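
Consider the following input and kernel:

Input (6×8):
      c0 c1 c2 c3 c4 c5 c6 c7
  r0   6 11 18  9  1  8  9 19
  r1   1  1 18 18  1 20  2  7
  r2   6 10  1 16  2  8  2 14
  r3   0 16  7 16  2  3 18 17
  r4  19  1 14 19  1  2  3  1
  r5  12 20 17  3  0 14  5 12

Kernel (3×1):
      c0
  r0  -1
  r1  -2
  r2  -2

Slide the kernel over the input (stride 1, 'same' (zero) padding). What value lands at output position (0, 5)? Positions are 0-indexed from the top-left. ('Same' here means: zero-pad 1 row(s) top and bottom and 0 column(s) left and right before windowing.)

The receptive field on the zero-padded input at this output position is [0 / 8 / 20]. Elementwise product with the kernel and sum: 0·-1 + 8·-2 + 20·-2.

-56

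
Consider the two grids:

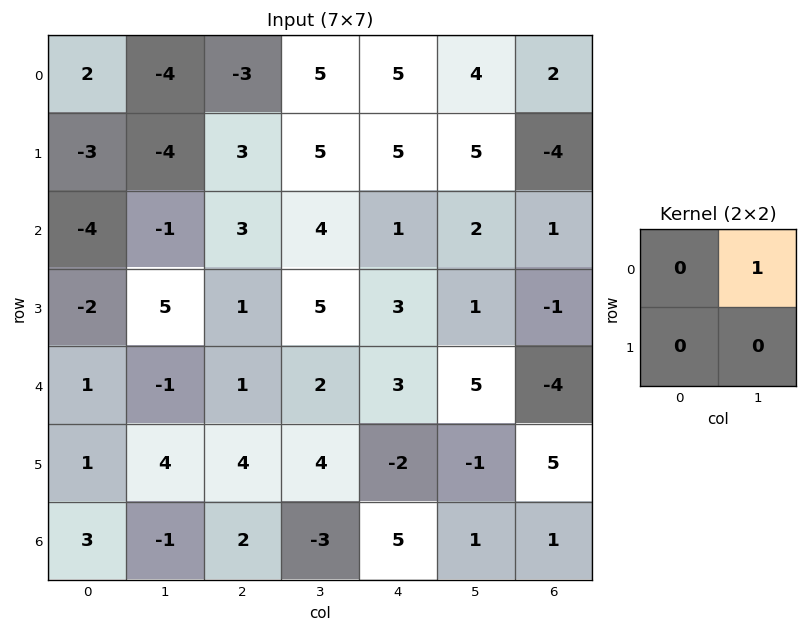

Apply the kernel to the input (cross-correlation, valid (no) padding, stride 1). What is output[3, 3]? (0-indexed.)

The receptive field on the input at this output position is [5 3 / 2 3]. Elementwise product with the kernel and sum: 3·1.

3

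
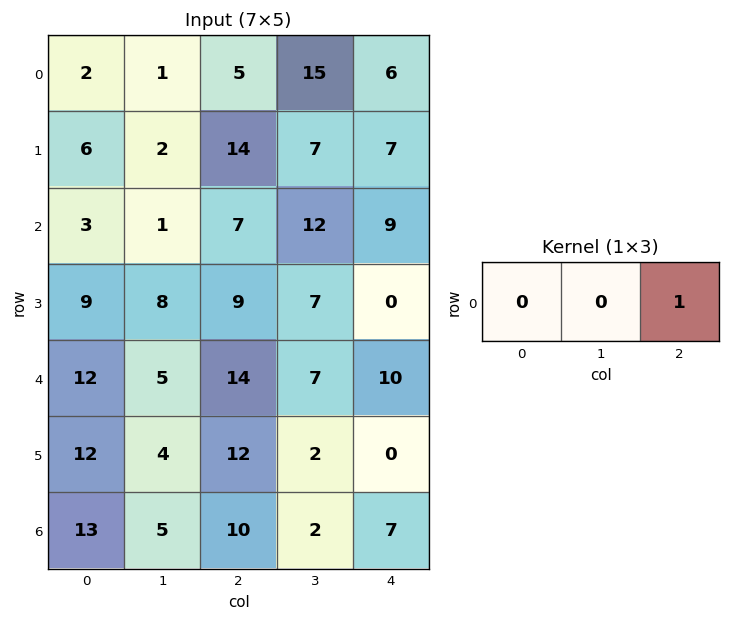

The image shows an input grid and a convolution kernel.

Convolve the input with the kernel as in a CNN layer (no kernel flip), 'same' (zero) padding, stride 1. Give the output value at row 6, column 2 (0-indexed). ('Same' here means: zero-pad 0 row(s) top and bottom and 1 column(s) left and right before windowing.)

2

The receptive field on the zero-padded input at this output position is [5 10 2]. Elementwise product with the kernel and sum: 2·1.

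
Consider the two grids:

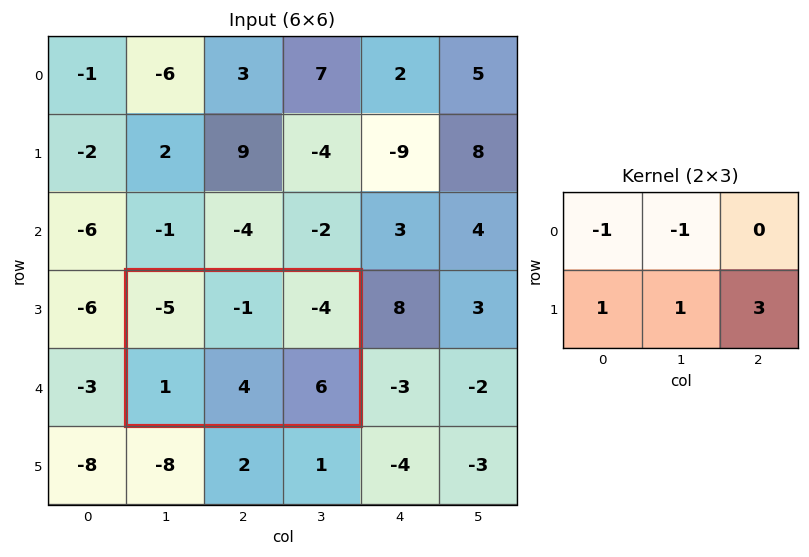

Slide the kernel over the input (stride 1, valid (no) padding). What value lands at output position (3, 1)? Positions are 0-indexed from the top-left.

The receptive field on the input at this output position is [-5 -1 -4 / 1 4 6]. Elementwise product with the kernel and sum: -5·-1 + -1·-1 + 1·1 + 4·1 + 6·3.

29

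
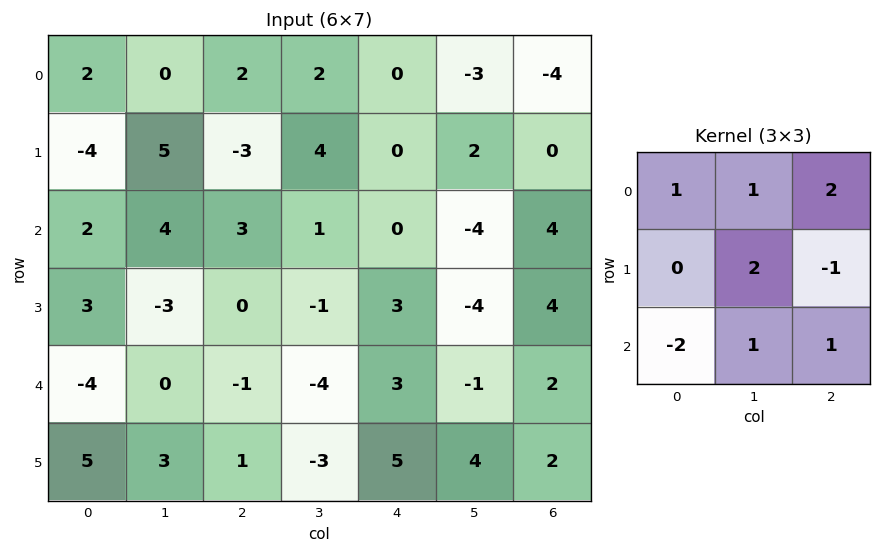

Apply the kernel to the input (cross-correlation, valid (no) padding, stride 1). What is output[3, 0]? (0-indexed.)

-5

The receptive field on the input at this output position is [3 -3 0 / -4 0 -1 / 5 3 1]. Elementwise product with the kernel and sum: 3·1 + -3·1 + 0·2 + 0·2 + -1·-1 + 5·-2 + 3·1 + 1·1.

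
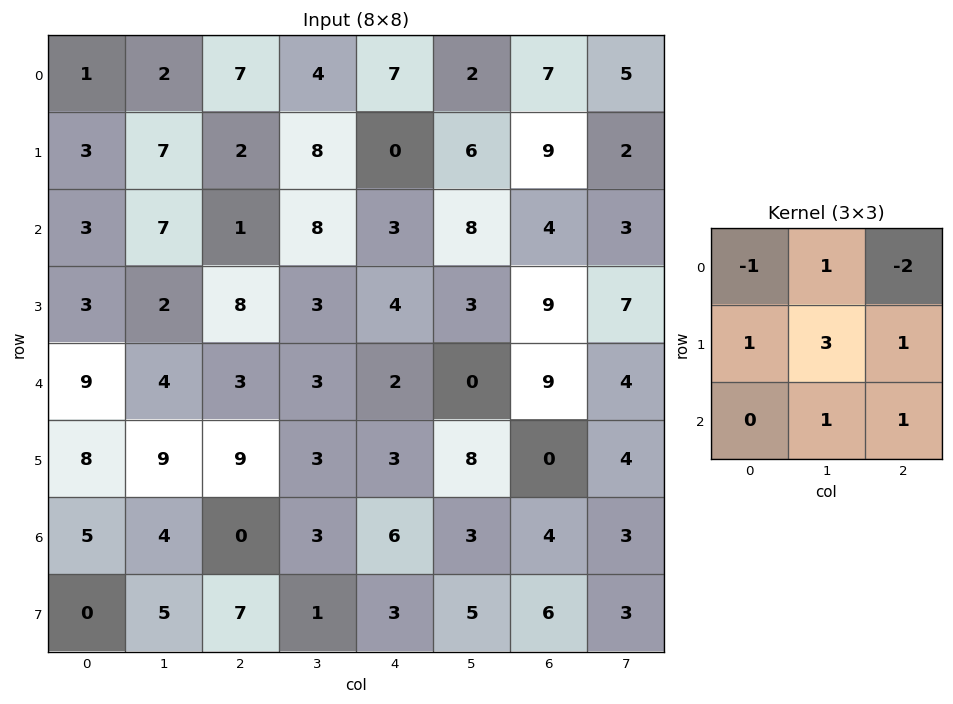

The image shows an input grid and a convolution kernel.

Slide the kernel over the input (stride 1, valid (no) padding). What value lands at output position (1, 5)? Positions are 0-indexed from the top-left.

38

The receptive field on the input at this output position is [6 9 2 / 8 4 3 / 3 9 7]. Elementwise product with the kernel and sum: 6·-1 + 9·1 + 2·-2 + 8·1 + 4·3 + 3·1 + 9·1 + 7·1.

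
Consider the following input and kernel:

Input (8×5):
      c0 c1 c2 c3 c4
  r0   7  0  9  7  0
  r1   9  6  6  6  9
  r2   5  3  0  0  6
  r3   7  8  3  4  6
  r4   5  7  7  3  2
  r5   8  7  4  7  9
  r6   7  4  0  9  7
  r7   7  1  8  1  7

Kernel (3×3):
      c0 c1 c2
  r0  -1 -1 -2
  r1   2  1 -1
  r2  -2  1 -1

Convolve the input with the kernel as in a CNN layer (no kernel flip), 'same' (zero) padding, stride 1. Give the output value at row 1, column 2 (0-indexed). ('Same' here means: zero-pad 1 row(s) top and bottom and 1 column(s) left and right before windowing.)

The receptive field on the zero-padded input at this output position is [0 9 7 / 6 6 6 / 3 0 0]. Elementwise product with the kernel and sum: 0·-1 + 9·-1 + 7·-2 + 6·2 + 6·1 + 6·-1 + 3·-2 + 0·1 + 0·-1.

-17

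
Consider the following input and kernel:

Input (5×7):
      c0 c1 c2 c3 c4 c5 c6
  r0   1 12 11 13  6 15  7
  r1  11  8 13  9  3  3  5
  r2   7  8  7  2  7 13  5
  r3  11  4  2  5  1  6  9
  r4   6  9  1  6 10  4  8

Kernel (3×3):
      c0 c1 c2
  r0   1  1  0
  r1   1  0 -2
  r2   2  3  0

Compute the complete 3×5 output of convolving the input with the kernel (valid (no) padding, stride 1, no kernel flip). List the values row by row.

Output[0,0]: The receptive field on the input at this output position is [1 12 11 / 11 8 13 / 7 8 7]. Elementwise product with the kernel and sum: 1·1 + 12·1 + 11·1 + 13·-2 + 7·2 + 8·3.
Output[0,1]: The receptive field on the input at this output position is [12 11 13 / 8 13 9 / 8 7 2]. Elementwise product with the kernel and sum: 12·1 + 11·1 + 8·1 + 9·-2 + 8·2 + 7·3.

36 50 51 47 67
46 39 34 1 23
61 30 29 44 35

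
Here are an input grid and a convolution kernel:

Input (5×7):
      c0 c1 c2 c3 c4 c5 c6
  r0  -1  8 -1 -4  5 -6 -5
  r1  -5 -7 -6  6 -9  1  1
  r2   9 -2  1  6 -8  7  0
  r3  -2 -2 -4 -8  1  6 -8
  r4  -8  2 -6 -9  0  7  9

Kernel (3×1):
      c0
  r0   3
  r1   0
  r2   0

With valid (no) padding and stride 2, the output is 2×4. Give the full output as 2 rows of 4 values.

Output[0,0]: The receptive field on the input at this output position is [-1 / -5 / 9]. Elementwise product with the kernel and sum: -1·3.

-3 -3 15 -15
27 3 -24 0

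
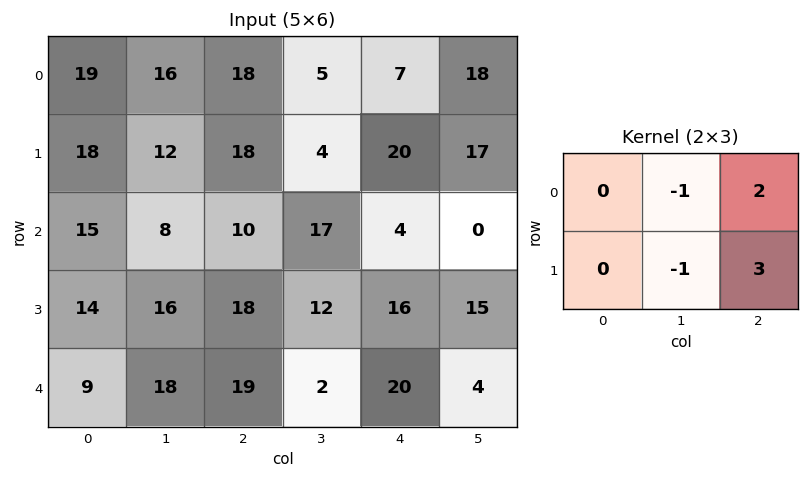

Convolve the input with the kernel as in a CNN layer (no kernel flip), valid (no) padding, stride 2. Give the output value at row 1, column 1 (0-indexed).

27

The receptive field on the input at this output position is [10 17 4 / 18 12 16]. Elementwise product with the kernel and sum: 17·-1 + 4·2 + 12·-1 + 16·3.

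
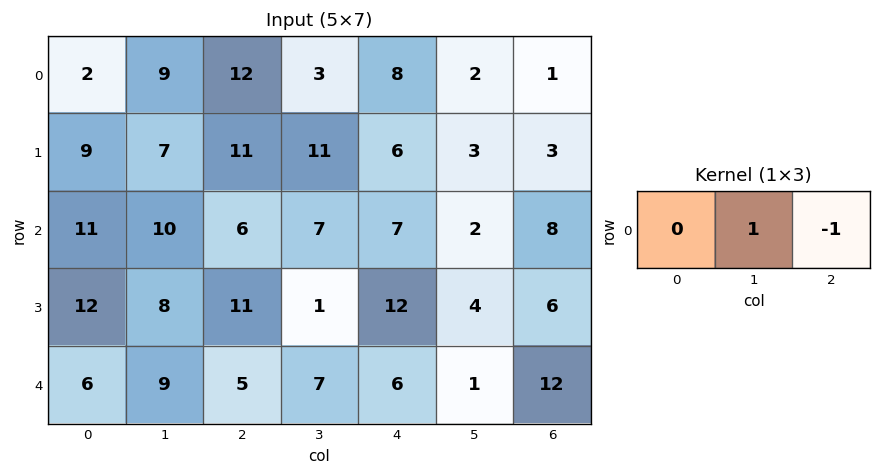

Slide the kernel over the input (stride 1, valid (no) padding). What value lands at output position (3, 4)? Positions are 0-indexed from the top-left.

-2

The receptive field on the input at this output position is [12 4 6]. Elementwise product with the kernel and sum: 4·1 + 6·-1.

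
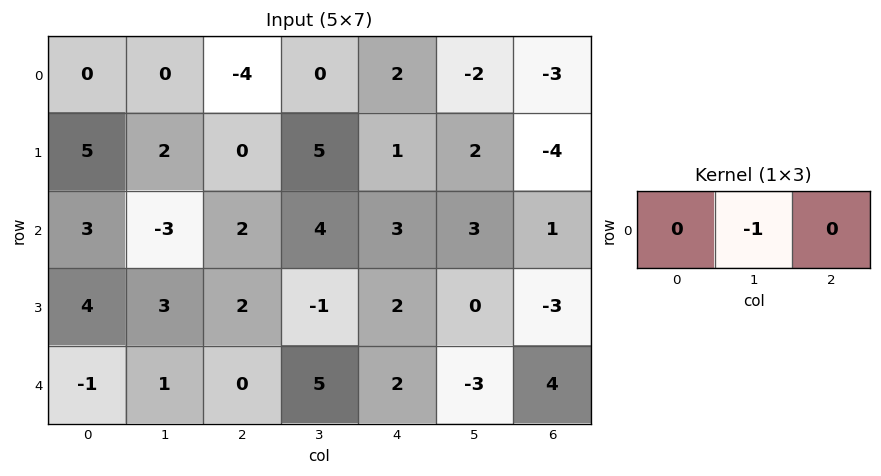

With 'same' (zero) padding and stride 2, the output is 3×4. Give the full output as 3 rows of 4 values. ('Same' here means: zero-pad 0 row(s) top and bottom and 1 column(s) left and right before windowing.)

Output[0,0]: The receptive field on the zero-padded input at this output position is [0 0 0]. Elementwise product with the kernel and sum: 0·-1.
Output[0,1]: The receptive field on the zero-padded input at this output position is [0 -4 0]. Elementwise product with the kernel and sum: -4·-1.

0 4 -2 3
-3 -2 -3 -1
1 0 -2 -4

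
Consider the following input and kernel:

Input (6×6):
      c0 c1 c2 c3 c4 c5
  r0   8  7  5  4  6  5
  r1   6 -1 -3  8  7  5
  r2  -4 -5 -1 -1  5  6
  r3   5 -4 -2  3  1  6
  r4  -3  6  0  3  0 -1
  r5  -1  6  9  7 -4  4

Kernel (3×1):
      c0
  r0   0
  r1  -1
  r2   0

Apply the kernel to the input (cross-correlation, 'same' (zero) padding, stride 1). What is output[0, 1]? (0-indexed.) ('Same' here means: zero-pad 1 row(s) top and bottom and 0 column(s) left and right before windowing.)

-7

The receptive field on the zero-padded input at this output position is [0 / 7 / -1]. Elementwise product with the kernel and sum: 7·-1.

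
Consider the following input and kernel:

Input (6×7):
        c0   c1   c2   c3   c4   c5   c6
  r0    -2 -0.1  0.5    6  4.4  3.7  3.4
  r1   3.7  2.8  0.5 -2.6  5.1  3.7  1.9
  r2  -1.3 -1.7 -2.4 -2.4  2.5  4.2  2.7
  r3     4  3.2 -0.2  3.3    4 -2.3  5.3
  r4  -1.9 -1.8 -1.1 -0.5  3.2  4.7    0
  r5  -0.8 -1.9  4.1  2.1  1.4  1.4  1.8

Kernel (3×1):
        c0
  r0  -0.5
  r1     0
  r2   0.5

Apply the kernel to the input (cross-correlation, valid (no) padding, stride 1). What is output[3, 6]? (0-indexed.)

-1.75

The receptive field on the input at this output position is [5.3 / 0 / 1.8]. Elementwise product with the kernel and sum: 5.3·-0.5 + 1.8·0.5.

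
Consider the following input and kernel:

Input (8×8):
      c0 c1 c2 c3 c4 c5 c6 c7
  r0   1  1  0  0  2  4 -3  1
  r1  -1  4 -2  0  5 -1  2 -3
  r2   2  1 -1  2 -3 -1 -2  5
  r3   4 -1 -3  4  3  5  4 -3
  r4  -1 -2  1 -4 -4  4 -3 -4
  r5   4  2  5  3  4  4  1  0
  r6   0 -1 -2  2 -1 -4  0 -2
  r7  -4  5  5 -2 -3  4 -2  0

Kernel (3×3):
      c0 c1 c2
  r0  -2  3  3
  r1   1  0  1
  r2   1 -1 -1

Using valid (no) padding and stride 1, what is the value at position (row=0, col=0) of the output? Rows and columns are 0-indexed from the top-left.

The receptive field on the input at this output position is [1 1 0 / -1 4 -2 / 2 1 -1]. Elementwise product with the kernel and sum: 1·-2 + 1·3 + 0·3 + -1·1 + -2·1 + 2·1 + 1·-1 + -1·-1.

0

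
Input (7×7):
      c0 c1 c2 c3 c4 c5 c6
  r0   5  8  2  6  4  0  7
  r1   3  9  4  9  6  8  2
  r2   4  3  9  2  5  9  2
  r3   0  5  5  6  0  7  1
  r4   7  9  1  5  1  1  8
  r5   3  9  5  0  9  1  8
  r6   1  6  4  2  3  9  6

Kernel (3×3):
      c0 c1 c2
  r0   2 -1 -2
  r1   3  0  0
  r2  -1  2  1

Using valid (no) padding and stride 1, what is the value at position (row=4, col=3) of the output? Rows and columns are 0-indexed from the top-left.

The receptive field on the input at this output position is [5 1 1 / 0 9 1 / 2 3 9]. Elementwise product with the kernel and sum: 5·2 + 1·-1 + 1·-2 + 0·3 + 2·-1 + 3·2 + 9·1.

20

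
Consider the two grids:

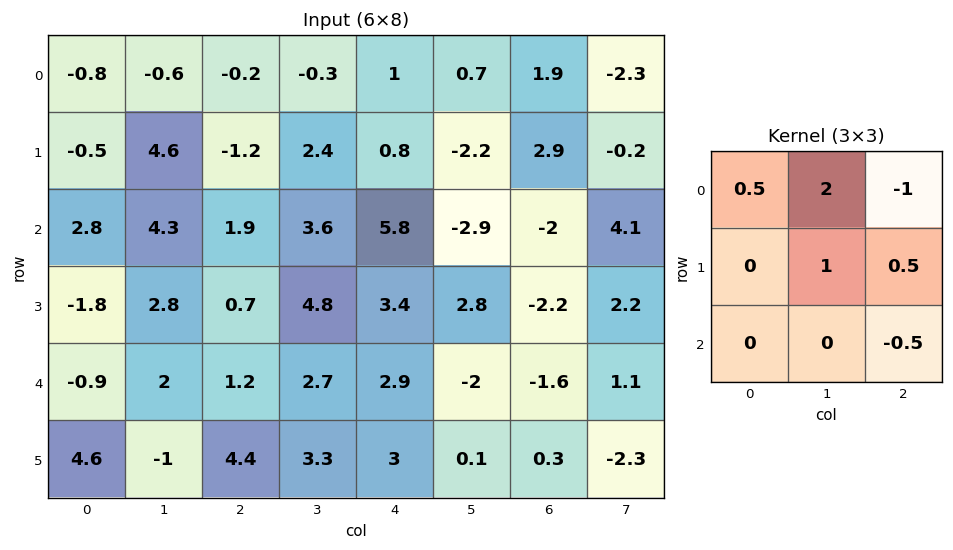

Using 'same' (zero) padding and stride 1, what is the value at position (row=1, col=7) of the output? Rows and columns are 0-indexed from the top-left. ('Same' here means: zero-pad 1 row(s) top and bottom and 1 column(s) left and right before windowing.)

The receptive field on the zero-padded input at this output position is [1.9 -2.3 0 / 2.9 -0.2 0 / -2 4.1 0]. Elementwise product with the kernel and sum: 1.9·0.5 + -2.3·2 + 0·-1 + -0.2·1 + 0·0.5 + 0·-0.5.

-3.85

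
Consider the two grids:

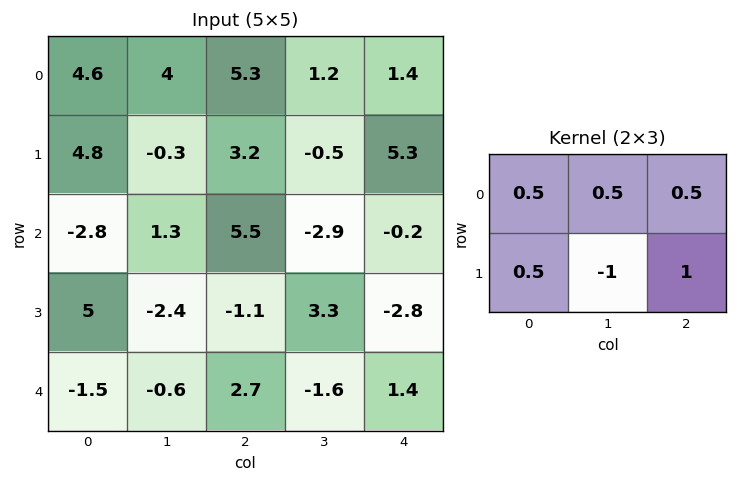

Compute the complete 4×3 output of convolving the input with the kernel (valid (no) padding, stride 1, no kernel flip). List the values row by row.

Output[0,0]: The receptive field on the input at this output position is [4.6 4 5.3 / 4.8 -0.3 3.2]. Elementwise product with the kernel and sum: 4.6·0.5 + 4·0.5 + 5.3·0.5 + 4.8·0.5 + -0.3·-1 + 3.2·1.
Output[0,1]: The receptive field on the input at this output position is [4 5.3 1.2 / -0.3 3.2 -0.5]. Elementwise product with the kernel and sum: 4·0.5 + 5.3·0.5 + 1.2·0.5 + -0.3·0.5 + 3.2·-1 + -0.5·1.

12.85 1.4 11.35
6.65 -6.55 9.45
5.8 5.15 -5.45
3.3 -4.7 4.05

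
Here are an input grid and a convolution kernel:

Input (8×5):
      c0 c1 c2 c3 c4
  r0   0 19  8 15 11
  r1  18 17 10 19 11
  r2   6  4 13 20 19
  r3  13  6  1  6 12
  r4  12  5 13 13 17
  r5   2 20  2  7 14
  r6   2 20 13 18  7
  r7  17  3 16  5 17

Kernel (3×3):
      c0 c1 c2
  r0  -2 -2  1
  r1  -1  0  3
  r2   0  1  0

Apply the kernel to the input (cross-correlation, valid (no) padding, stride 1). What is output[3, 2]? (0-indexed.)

The receptive field on the input at this output position is [1 6 12 / 13 13 17 / 2 7 14]. Elementwise product with the kernel and sum: 1·-2 + 6·-2 + 12·1 + 13·-1 + 17·3 + 7·1.

43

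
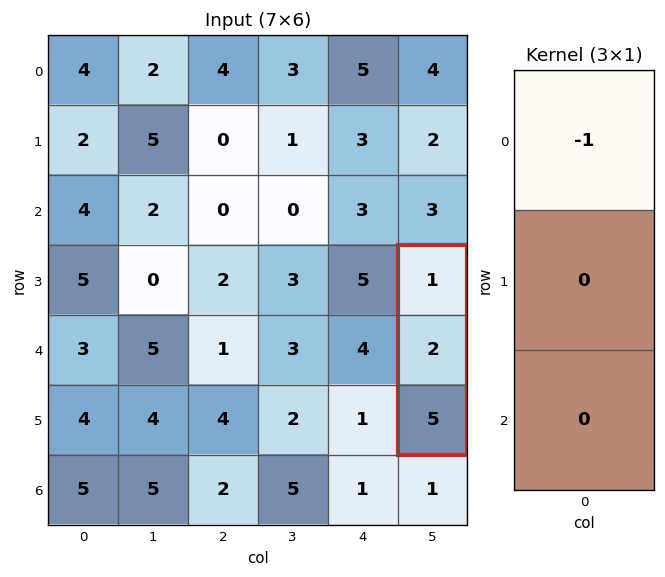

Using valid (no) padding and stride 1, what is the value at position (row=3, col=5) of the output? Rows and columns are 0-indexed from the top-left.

-1

The receptive field on the input at this output position is [1 / 2 / 5]. Elementwise product with the kernel and sum: 1·-1.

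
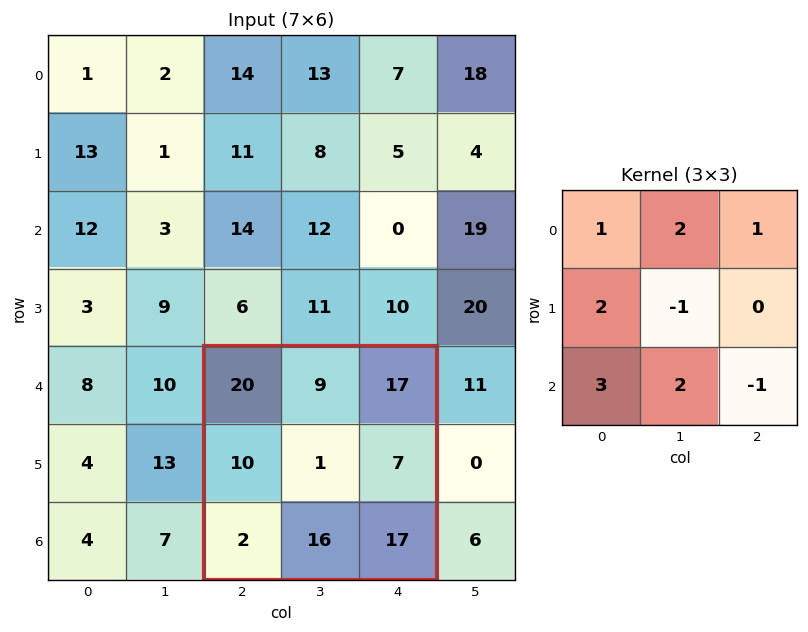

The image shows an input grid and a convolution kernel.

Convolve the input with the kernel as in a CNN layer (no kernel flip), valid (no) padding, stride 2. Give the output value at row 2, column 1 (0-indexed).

95

The receptive field on the input at this output position is [20 9 17 / 10 1 7 / 2 16 17]. Elementwise product with the kernel and sum: 20·1 + 9·2 + 17·1 + 10·2 + 1·-1 + 2·3 + 16·2 + 17·-1.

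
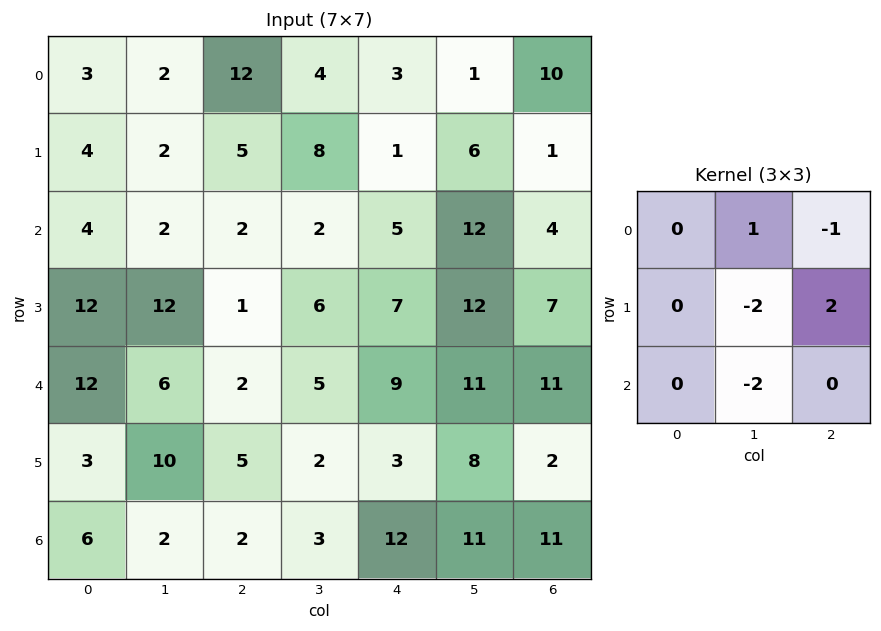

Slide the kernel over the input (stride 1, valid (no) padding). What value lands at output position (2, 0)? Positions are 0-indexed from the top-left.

The receptive field on the input at this output position is [4 2 2 / 12 12 1 / 12 6 2]. Elementwise product with the kernel and sum: 2·1 + 2·-1 + 12·-2 + 1·2 + 6·-2.

-34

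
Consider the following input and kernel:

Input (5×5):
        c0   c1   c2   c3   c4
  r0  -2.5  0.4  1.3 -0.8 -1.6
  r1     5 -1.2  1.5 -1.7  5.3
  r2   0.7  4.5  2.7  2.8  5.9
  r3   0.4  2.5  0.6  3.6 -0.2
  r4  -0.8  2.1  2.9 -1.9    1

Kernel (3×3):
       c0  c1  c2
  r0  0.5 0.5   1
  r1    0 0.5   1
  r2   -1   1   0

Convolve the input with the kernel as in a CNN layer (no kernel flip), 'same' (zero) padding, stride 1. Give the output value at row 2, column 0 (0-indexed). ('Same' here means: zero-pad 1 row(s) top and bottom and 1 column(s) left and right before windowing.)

The receptive field on the zero-padded input at this output position is [0 5 -1.2 / 0 0.7 4.5 / 0 0.4 2.5]. Elementwise product with the kernel and sum: 0·0.5 + 5·0.5 + -1.2·1 + 0.7·0.5 + 4.5·1 + 0·-1 + 0.4·1.

6.55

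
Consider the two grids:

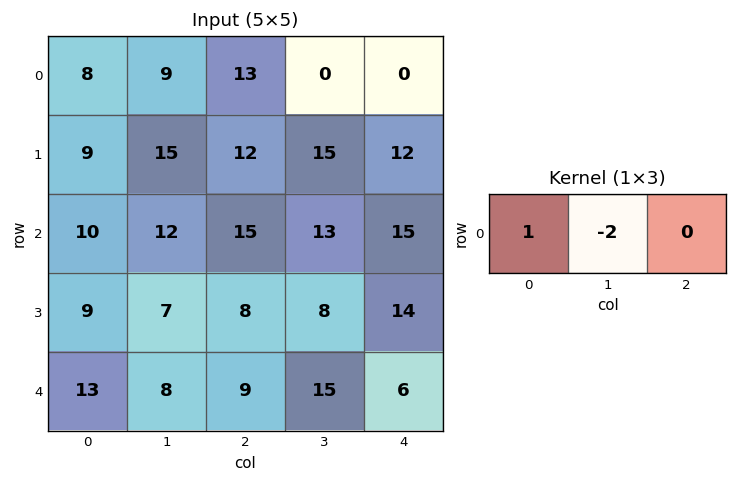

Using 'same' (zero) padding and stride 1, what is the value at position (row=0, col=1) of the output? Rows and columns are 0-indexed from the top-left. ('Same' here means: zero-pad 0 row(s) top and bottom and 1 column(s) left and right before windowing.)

The receptive field on the zero-padded input at this output position is [8 9 13]. Elementwise product with the kernel and sum: 8·1 + 9·-2.

-10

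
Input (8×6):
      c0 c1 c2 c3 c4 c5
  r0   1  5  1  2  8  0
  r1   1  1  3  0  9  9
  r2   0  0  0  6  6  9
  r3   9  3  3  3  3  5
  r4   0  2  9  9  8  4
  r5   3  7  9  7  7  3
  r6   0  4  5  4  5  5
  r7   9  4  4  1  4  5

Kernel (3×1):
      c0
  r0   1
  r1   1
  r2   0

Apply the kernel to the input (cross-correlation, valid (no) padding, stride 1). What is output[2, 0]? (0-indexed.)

The receptive field on the input at this output position is [0 / 9 / 0]. Elementwise product with the kernel and sum: 0·1 + 9·1.

9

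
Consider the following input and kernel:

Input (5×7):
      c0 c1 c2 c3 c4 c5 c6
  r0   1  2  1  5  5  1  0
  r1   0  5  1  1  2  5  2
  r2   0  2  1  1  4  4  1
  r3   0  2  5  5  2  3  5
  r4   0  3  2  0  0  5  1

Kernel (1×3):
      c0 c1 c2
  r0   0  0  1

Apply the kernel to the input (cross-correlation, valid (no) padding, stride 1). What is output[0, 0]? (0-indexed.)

1

The receptive field on the input at this output position is [1 2 1]. Elementwise product with the kernel and sum: 1·1.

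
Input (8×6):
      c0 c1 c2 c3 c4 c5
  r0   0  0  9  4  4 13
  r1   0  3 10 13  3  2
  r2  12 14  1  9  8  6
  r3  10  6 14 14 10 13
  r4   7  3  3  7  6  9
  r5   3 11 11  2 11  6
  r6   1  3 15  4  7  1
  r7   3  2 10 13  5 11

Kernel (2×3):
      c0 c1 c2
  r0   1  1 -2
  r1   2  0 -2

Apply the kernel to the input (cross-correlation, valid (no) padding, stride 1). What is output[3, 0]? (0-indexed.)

-4

The receptive field on the input at this output position is [10 6 14 / 7 3 3]. Elementwise product with the kernel and sum: 10·1 + 6·1 + 14·-2 + 7·2 + 3·-2.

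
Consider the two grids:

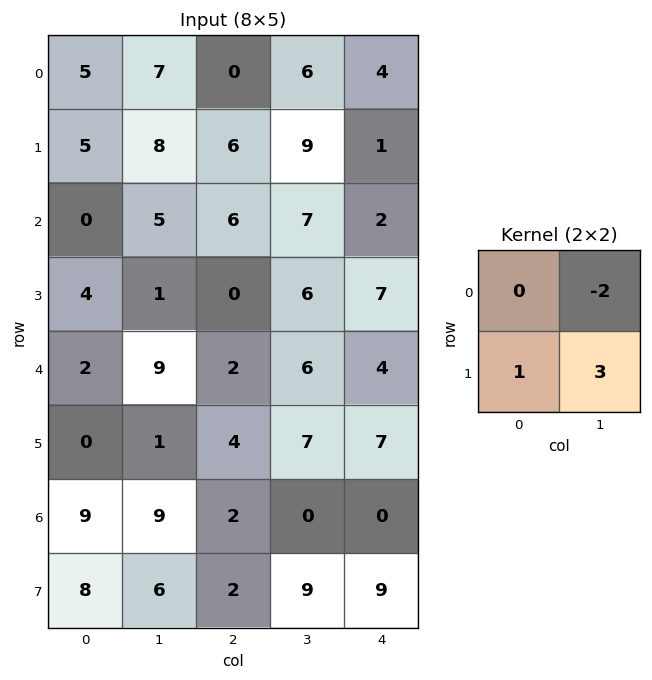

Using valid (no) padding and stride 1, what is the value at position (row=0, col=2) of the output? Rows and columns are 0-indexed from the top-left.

21

The receptive field on the input at this output position is [0 6 / 6 9]. Elementwise product with the kernel and sum: 6·-2 + 6·1 + 9·3.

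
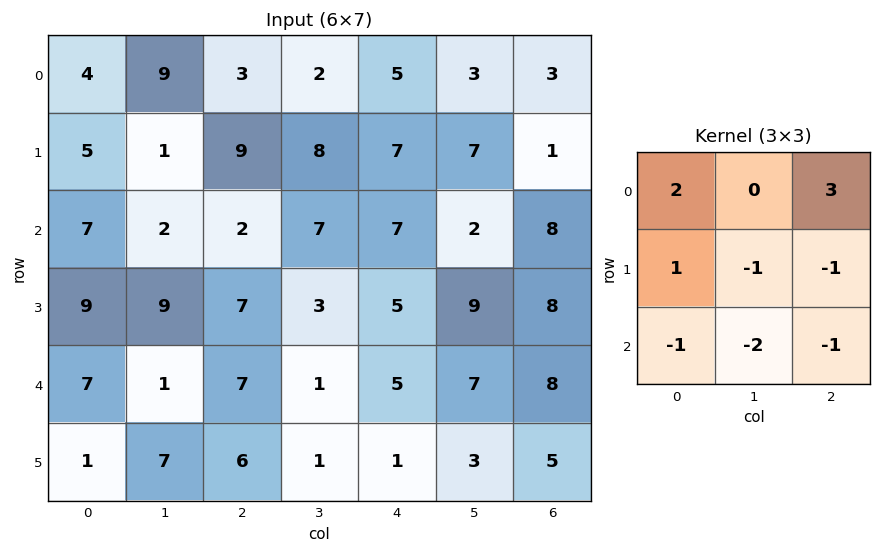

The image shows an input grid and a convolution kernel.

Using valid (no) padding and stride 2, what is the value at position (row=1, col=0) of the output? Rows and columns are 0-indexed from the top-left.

-3

The receptive field on the input at this output position is [7 2 2 / 9 9 7 / 7 1 7]. Elementwise product with the kernel and sum: 7·2 + 2·3 + 9·1 + 9·-1 + 7·-1 + 7·-1 + 1·-2 + 7·-1.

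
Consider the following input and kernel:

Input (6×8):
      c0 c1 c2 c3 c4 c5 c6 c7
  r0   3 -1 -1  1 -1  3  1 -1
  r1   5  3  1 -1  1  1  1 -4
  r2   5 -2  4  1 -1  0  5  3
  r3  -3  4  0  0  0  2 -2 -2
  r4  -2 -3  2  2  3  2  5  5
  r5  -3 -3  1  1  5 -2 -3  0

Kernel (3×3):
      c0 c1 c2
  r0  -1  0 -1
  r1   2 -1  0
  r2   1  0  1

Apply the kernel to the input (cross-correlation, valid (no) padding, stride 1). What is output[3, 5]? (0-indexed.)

-3

The receptive field on the input at this output position is [2 -2 -2 / 2 5 5 / -2 -3 0]. Elementwise product with the kernel and sum: 2·-1 + -2·-1 + 2·2 + 5·-1 + -2·1 + 0·1.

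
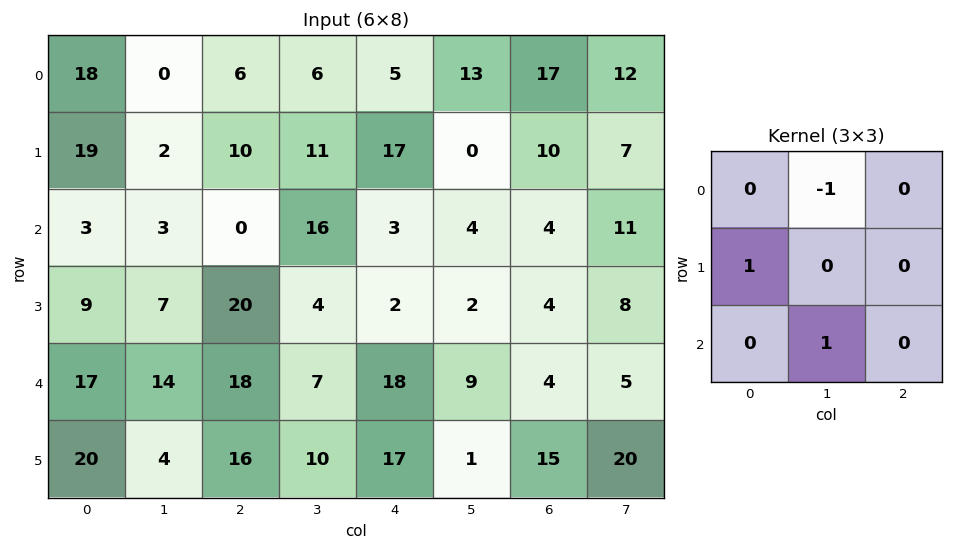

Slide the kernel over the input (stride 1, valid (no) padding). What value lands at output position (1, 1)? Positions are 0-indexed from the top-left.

13

The receptive field on the input at this output position is [2 10 11 / 3 0 16 / 7 20 4]. Elementwise product with the kernel and sum: 10·-1 + 3·1 + 20·1.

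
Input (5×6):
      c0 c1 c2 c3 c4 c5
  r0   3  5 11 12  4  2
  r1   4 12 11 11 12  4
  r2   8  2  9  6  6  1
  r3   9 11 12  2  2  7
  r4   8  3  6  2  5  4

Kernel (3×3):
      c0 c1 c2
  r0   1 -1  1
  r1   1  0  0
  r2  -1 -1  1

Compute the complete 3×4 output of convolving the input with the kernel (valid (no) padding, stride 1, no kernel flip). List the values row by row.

Output[0,0]: The receptive field on the input at this output position is [3 5 11 / 4 12 11 / 8 2 9]. Elementwise product with the kernel and sum: 3·1 + 5·-1 + 11·1 + 4·1 + 8·-1 + 2·-1 + 9·1.

12 13 5 10
3 -7 9 12
19 3 18 0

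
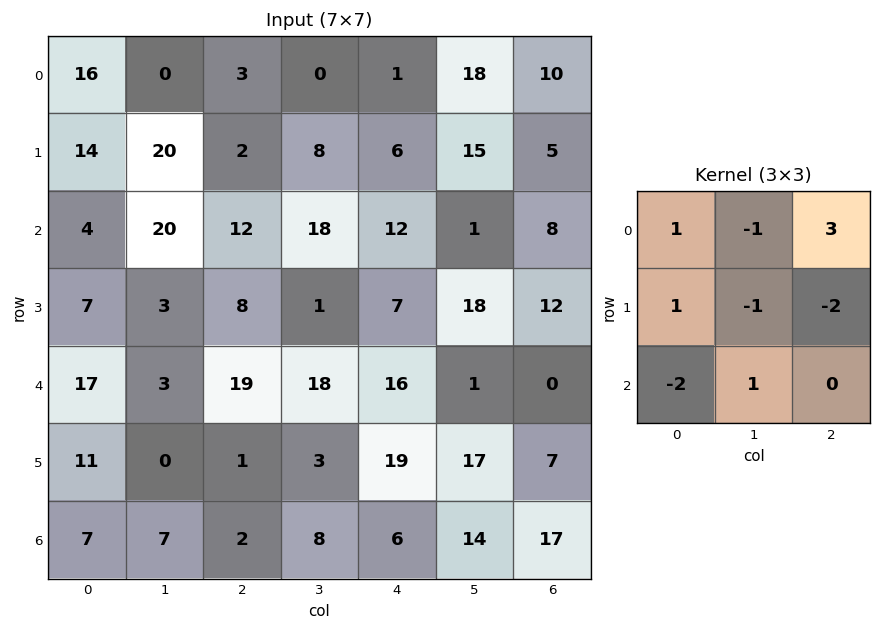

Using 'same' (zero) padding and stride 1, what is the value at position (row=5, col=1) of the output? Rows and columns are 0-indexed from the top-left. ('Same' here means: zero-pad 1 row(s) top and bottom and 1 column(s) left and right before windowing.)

73

The receptive field on the zero-padded input at this output position is [17 3 19 / 11 0 1 / 7 7 2]. Elementwise product with the kernel and sum: 17·1 + 3·-1 + 19·3 + 11·1 + 0·-1 + 1·-2 + 7·-2 + 7·1.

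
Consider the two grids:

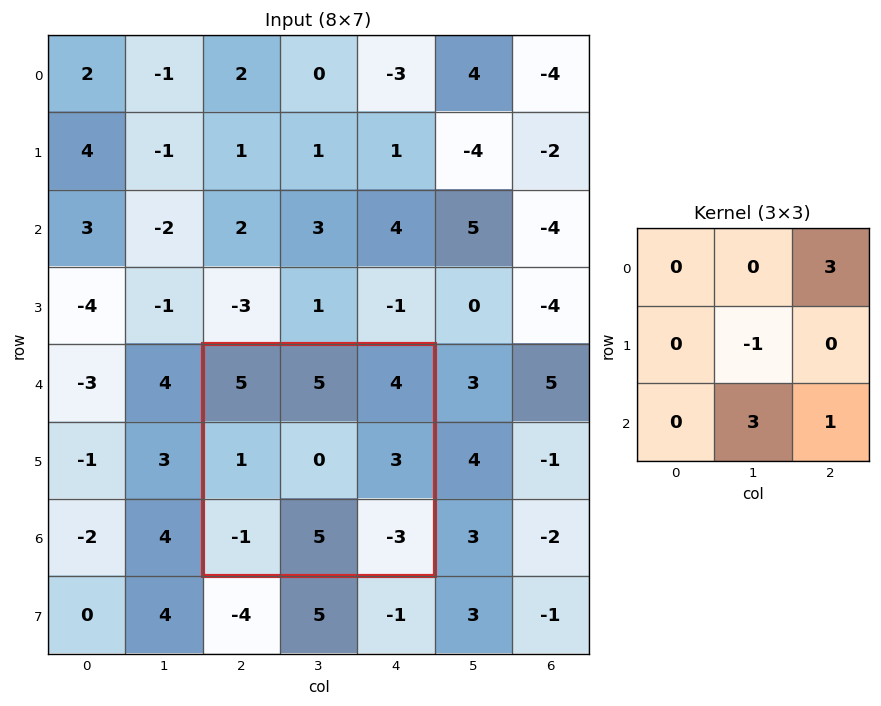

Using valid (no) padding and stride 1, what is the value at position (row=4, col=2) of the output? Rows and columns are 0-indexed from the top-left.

24

The receptive field on the input at this output position is [5 5 4 / 1 0 3 / -1 5 -3]. Elementwise product with the kernel and sum: 4·3 + 0·-1 + 5·3 + -3·1.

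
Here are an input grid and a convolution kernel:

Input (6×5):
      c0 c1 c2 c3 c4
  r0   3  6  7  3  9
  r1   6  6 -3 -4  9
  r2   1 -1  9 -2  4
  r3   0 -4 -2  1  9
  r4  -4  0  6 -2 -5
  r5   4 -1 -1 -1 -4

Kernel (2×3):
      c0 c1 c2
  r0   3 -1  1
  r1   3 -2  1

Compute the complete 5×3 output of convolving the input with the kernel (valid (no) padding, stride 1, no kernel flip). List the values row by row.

13 34 35
23 -6 39
19 -21 34
-4 -23 19
7 -10 10

Output[0,0]: The receptive field on the input at this output position is [3 6 7 / 6 6 -3]. Elementwise product with the kernel and sum: 3·3 + 6·-1 + 7·1 + 6·3 + 6·-2 + -3·1.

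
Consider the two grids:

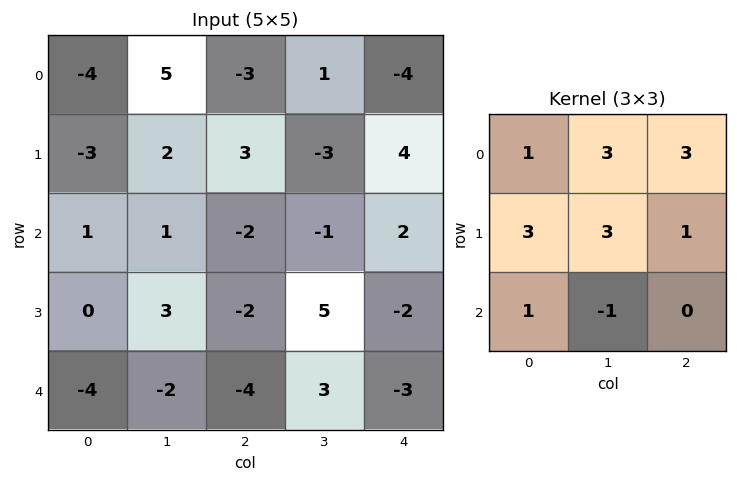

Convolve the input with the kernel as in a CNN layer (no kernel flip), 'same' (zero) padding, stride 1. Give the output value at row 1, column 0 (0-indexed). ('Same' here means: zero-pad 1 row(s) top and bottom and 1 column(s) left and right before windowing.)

The receptive field on the zero-padded input at this output position is [0 -4 5 / 0 -3 2 / 0 1 1]. Elementwise product with the kernel and sum: 0·1 + -4·3 + 5·3 + 0·3 + -3·3 + 2·1 + 0·1 + 1·-1.

-5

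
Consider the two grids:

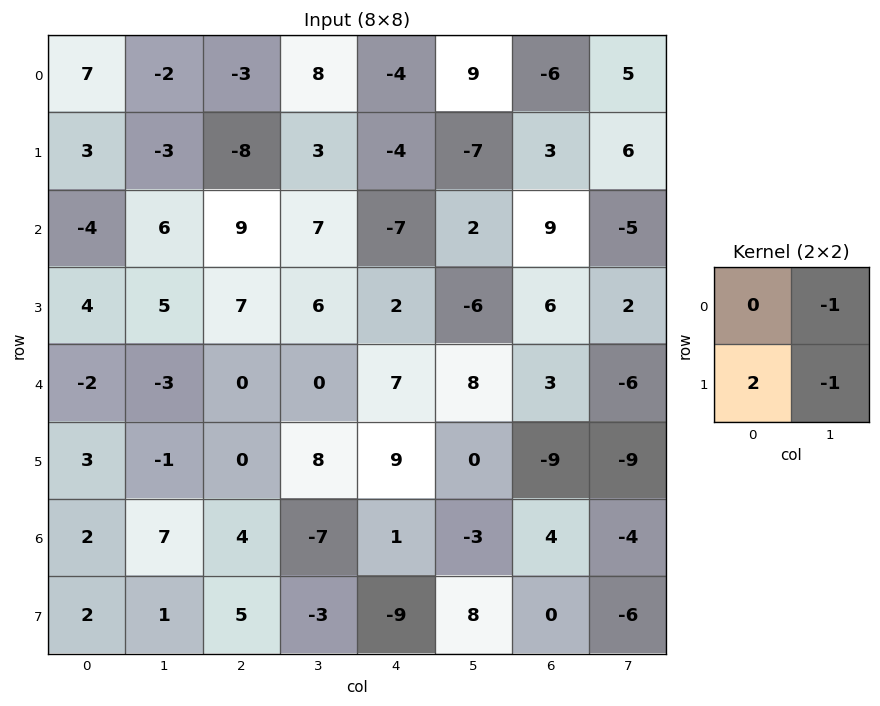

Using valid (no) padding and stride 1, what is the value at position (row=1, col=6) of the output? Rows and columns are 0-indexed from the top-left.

The receptive field on the input at this output position is [3 6 / 9 -5]. Elementwise product with the kernel and sum: 6·-1 + 9·2 + -5·-1.

17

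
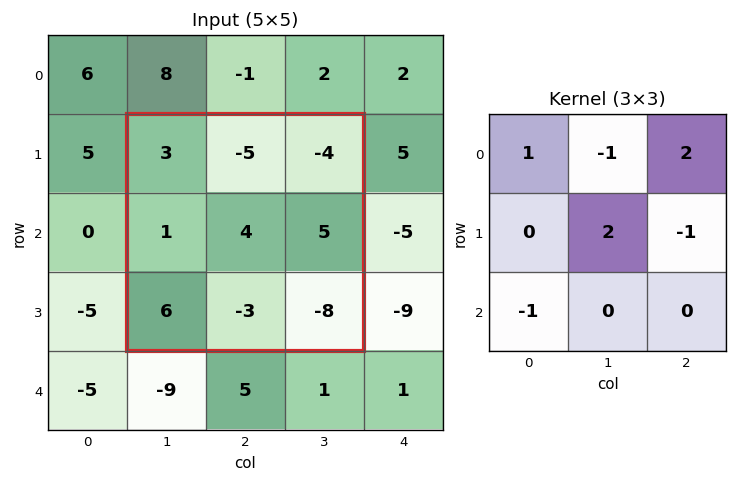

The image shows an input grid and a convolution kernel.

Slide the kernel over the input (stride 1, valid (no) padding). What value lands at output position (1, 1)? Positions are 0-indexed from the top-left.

The receptive field on the input at this output position is [3 -5 -4 / 1 4 5 / 6 -3 -8]. Elementwise product with the kernel and sum: 3·1 + -5·-1 + -4·2 + 4·2 + 5·-1 + 6·-1.

-3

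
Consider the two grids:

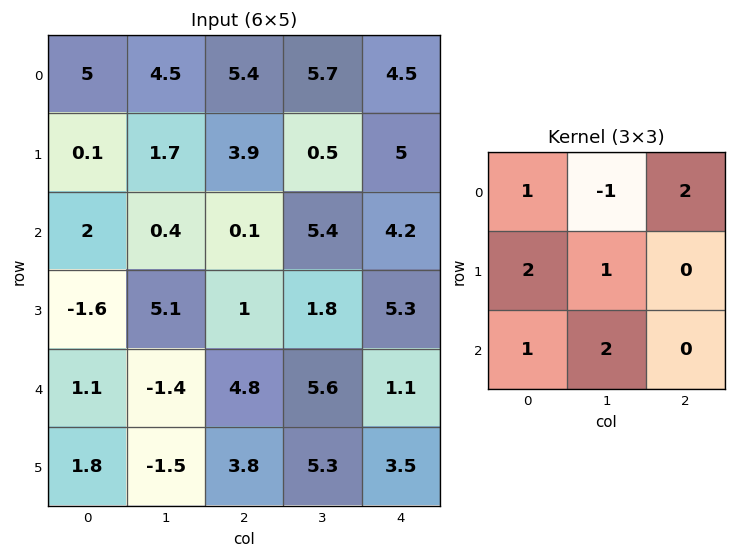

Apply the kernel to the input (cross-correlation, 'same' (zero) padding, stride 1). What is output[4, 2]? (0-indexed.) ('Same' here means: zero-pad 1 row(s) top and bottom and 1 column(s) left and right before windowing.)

15.8

The receptive field on the zero-padded input at this output position is [5.1 1 1.8 / -1.4 4.8 5.6 / -1.5 3.8 5.3]. Elementwise product with the kernel and sum: 5.1·1 + 1·-1 + 1.8·2 + -1.4·2 + 4.8·1 + -1.5·1 + 3.8·2.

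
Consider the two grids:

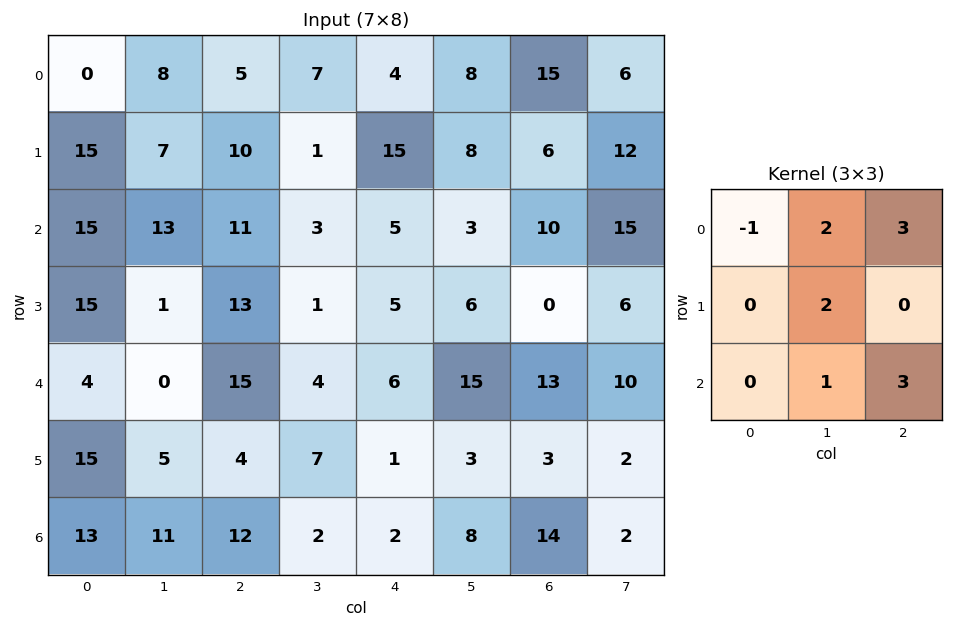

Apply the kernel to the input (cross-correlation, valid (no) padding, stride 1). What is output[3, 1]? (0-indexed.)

83

The receptive field on the input at this output position is [1 13 1 / 0 15 4 / 5 4 7]. Elementwise product with the kernel and sum: 1·-1 + 13·2 + 1·3 + 15·2 + 4·1 + 7·3.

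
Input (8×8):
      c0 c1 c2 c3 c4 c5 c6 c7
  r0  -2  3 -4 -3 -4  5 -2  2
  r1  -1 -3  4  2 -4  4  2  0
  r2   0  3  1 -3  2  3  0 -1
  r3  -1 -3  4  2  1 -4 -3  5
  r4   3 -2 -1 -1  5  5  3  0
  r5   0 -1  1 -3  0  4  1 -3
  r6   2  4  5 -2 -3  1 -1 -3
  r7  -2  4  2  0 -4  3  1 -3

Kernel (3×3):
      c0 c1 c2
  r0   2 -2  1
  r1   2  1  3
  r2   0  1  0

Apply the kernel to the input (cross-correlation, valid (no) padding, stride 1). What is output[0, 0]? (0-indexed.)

-4

The receptive field on the input at this output position is [-2 3 -4 / -1 -3 4 / 0 3 1]. Elementwise product with the kernel and sum: -2·2 + 3·-2 + -4·1 + -1·2 + -3·1 + 4·3 + 3·1.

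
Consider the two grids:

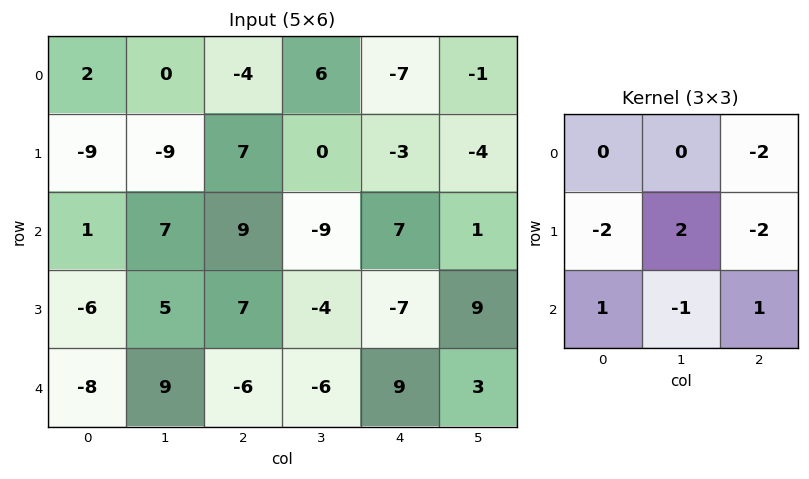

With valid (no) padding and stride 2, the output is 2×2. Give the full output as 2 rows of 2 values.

Output[0,0]: The receptive field on the input at this output position is [2 0 -4 / -9 -9 7 / 1 7 9]. Elementwise product with the kernel and sum: -4·-2 + -9·-2 + -9·2 + 7·-2 + 1·1 + 7·-1 + 9·1.
Output[0,1]: The receptive field on the input at this output position is [-4 6 -7 / 7 0 -3 / 9 -9 7]. Elementwise product with the kernel and sum: -7·-2 + 7·-2 + 0·2 + -3·-2 + 9·1 + -9·-1 + 7·1.

-3 31
-33 -13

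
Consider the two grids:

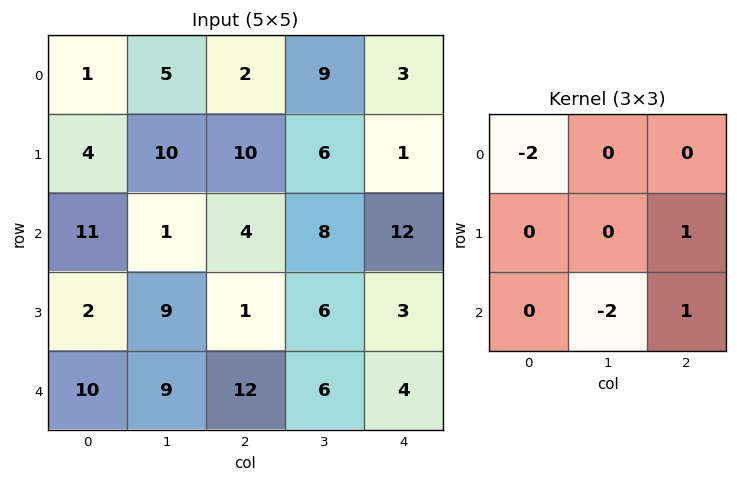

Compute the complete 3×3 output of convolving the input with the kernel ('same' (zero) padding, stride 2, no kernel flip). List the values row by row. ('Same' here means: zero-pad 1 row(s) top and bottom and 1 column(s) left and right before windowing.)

Output[0,0]: The receptive field on the zero-padded input at this output position is [0 0 0 / 0 1 5 / 0 4 10]. Elementwise product with the kernel and sum: 0·-2 + 5·1 + 4·-2 + 10·1.
Output[0,1]: The receptive field on the zero-padded input at this output position is [0 0 0 / 5 2 9 / 10 10 6]. Elementwise product with the kernel and sum: 0·-2 + 9·1 + 10·-2 + 6·1.

7 -5 -2
6 -8 -18
9 -12 -12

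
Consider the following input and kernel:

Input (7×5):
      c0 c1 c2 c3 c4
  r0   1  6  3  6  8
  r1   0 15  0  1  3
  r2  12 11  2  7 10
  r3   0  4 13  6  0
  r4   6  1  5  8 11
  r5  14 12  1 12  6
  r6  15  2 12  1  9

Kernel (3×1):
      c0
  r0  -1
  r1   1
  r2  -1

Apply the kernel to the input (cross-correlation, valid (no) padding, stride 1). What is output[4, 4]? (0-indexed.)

-14

The receptive field on the input at this output position is [11 / 6 / 9]. Elementwise product with the kernel and sum: 11·-1 + 6·1 + 9·-1.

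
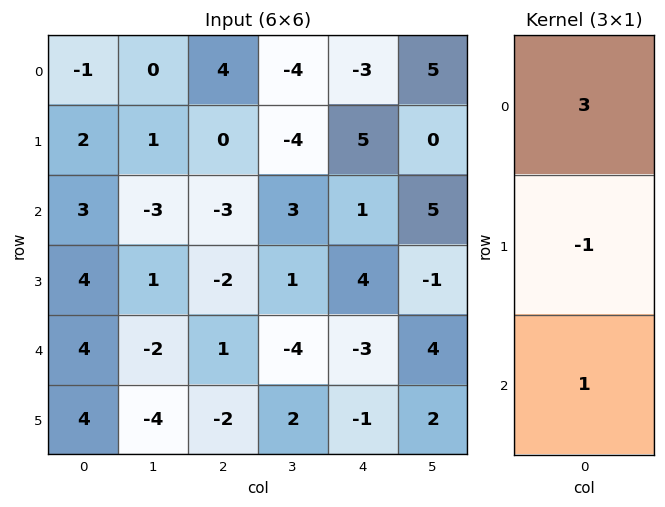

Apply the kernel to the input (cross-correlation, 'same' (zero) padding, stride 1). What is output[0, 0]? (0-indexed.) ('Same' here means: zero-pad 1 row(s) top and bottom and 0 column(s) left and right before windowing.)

3

The receptive field on the zero-padded input at this output position is [0 / -1 / 2]. Elementwise product with the kernel and sum: 0·3 + -1·-1 + 2·1.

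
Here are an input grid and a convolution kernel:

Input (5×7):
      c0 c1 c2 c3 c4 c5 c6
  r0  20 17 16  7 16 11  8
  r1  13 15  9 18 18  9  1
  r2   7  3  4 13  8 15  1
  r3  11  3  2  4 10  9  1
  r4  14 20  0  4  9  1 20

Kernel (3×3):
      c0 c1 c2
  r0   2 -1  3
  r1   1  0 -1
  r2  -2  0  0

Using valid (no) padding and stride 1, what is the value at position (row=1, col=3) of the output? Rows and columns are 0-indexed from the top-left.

The receptive field on the input at this output position is [18 18 9 / 13 8 15 / 4 10 9]. Elementwise product with the kernel and sum: 18·2 + 18·-1 + 9·3 + 13·1 + 15·-1 + 4·-2.

35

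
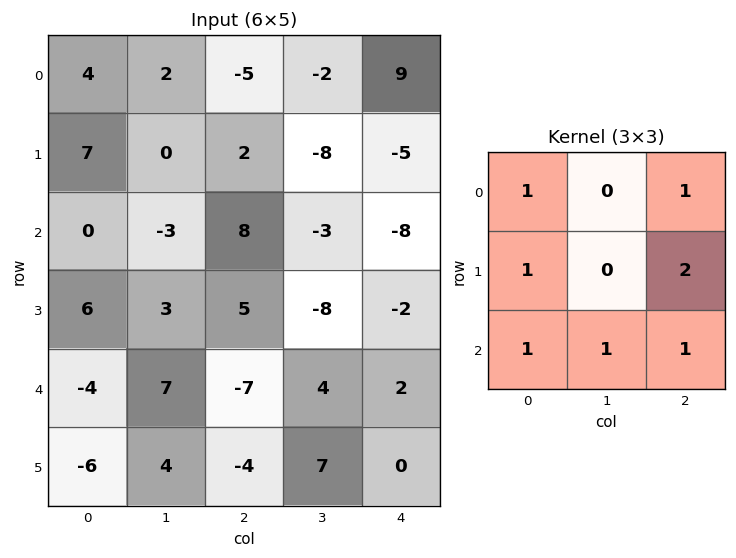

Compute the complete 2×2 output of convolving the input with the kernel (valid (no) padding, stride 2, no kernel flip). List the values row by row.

15 -7
20 0

Output[0,0]: The receptive field on the input at this output position is [4 2 -5 / 7 0 2 / 0 -3 8]. Elementwise product with the kernel and sum: 4·1 + -5·1 + 7·1 + 2·2 + 0·1 + -3·1 + 8·1.
Output[0,1]: The receptive field on the input at this output position is [-5 -2 9 / 2 -8 -5 / 8 -3 -8]. Elementwise product with the kernel and sum: -5·1 + 9·1 + 2·1 + -5·2 + 8·1 + -3·1 + -8·1.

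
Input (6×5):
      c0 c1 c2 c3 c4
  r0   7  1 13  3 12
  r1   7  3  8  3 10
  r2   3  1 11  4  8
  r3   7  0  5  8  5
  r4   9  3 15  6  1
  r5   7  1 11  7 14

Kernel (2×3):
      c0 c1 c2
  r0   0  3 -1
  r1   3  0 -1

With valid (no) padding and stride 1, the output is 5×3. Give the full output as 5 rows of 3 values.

Output[0,0]: The receptive field on the input at this output position is [7 1 13 / 7 3 8]. Elementwise product with the kernel and sum: 1·3 + 13·-1 + 7·3 + 8·-1.
Output[0,1]: The receptive field on the input at this output position is [1 13 3 / 3 8 3]. Elementwise product with the kernel and sum: 13·3 + 3·-1 + 3·3 + 3·-1.

3 42 11
-1 20 24
8 21 14
7 10 63
4 35 36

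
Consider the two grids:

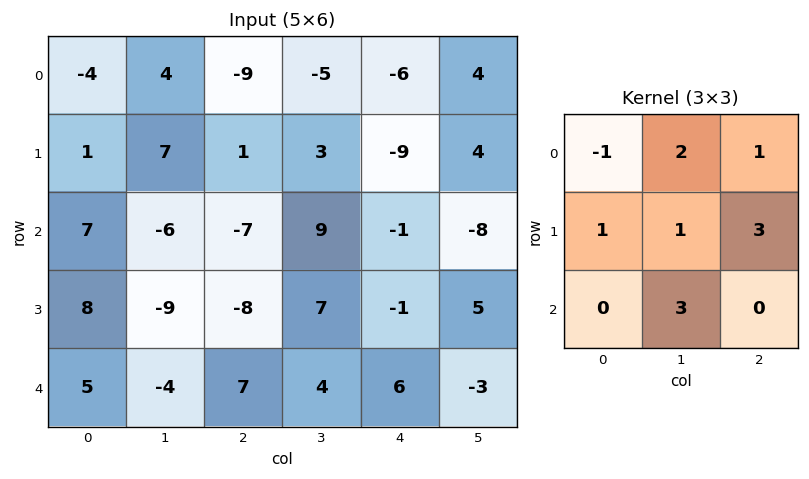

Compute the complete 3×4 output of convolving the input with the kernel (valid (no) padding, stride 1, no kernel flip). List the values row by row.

Output[0,0]: The receptive field on the input at this output position is [-4 4 -9 / 1 7 1 / 7 -6 -7]. Elementwise product with the kernel and sum: -4·-1 + 4·2 + -9·1 + 1·1 + 7·1 + 1·3 + -6·3.
Output[0,1]: The receptive field on the input at this output position is [4 -9 -5 / 7 1 3 / -6 -7 9]. Elementwise product with the kernel and sum: 4·-1 + -9·2 + -5·1 + 7·1 + 1·1 + 3·3 + -7·3.

-4 -31 -3 0
-33 -12 16 -36
-63 26 32 20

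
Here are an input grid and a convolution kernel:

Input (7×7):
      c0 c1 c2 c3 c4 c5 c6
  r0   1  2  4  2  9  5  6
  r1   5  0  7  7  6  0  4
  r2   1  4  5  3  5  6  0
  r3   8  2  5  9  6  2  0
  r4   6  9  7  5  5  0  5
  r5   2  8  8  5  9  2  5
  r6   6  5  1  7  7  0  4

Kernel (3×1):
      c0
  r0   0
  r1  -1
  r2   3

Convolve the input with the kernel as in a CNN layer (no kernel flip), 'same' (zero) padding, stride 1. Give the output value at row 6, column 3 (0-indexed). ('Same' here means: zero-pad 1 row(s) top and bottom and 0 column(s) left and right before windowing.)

The receptive field on the zero-padded input at this output position is [5 / 7 / 0]. Elementwise product with the kernel and sum: 7·-1 + 0·3.

-7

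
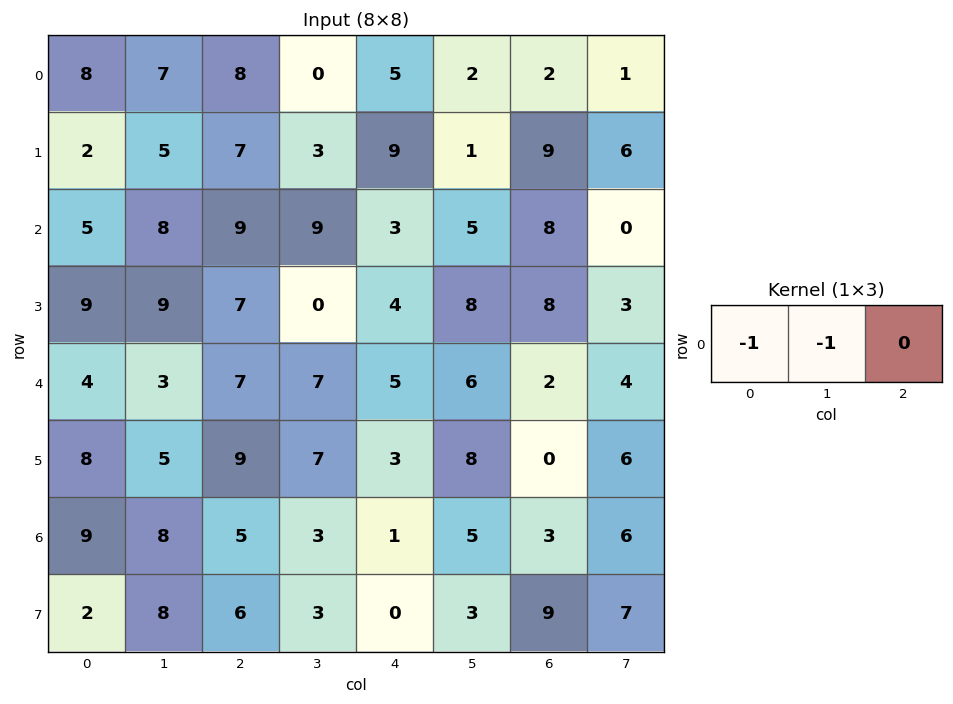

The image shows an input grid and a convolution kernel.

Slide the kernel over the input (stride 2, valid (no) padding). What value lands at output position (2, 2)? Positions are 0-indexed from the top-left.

-11

The receptive field on the input at this output position is [5 6 2]. Elementwise product with the kernel and sum: 5·-1 + 6·-1.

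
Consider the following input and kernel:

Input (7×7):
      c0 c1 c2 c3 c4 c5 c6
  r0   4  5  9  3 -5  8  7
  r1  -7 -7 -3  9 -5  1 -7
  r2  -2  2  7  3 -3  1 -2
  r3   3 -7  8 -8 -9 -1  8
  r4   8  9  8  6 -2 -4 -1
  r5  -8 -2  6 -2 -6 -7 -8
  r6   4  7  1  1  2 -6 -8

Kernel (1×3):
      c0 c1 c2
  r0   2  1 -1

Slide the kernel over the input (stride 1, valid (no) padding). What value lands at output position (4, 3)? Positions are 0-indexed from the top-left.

14

The receptive field on the input at this output position is [6 -2 -4]. Elementwise product with the kernel and sum: 6·2 + -2·1 + -4·-1.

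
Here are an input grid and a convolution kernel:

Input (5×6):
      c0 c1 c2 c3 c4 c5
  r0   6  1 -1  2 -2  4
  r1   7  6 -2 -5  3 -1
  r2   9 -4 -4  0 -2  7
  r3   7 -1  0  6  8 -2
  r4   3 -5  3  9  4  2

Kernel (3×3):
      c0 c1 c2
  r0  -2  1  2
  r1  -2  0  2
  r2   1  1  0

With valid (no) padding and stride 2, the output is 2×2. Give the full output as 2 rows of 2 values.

-26 6
-46 32

Output[0,0]: The receptive field on the input at this output position is [6 1 -1 / 7 6 -2 / 9 -4 -4]. Elementwise product with the kernel and sum: 6·-2 + 1·1 + -1·2 + 7·-2 + -2·2 + 9·1 + -4·1.
Output[0,1]: The receptive field on the input at this output position is [-1 2 -2 / -2 -5 3 / -4 0 -2]. Elementwise product with the kernel and sum: -1·-2 + 2·1 + -2·2 + -2·-2 + 3·2 + -4·1 + 0·1.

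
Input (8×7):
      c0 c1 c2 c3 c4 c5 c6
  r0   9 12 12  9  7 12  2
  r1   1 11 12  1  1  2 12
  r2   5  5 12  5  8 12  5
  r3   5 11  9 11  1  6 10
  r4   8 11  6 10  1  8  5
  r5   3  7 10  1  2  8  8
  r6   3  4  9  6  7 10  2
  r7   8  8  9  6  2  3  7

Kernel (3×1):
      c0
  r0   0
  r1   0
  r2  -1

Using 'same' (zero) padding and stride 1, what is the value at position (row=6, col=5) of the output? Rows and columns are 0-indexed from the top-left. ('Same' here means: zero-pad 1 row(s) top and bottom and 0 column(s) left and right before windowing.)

The receptive field on the zero-padded input at this output position is [8 / 10 / 3]. Elementwise product with the kernel and sum: 3·-1.

-3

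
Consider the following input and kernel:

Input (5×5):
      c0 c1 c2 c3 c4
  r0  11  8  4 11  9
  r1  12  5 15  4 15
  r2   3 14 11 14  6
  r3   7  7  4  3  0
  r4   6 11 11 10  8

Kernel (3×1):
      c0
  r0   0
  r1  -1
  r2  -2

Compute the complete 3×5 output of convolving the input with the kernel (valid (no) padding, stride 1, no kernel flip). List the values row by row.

-18 -33 -37 -32 -27
-17 -28 -19 -20 -6
-19 -29 -26 -23 -16

Output[0,0]: The receptive field on the input at this output position is [11 / 12 / 3]. Elementwise product with the kernel and sum: 12·-1 + 3·-2.
Output[0,1]: The receptive field on the input at this output position is [8 / 5 / 14]. Elementwise product with the kernel and sum: 5·-1 + 14·-2.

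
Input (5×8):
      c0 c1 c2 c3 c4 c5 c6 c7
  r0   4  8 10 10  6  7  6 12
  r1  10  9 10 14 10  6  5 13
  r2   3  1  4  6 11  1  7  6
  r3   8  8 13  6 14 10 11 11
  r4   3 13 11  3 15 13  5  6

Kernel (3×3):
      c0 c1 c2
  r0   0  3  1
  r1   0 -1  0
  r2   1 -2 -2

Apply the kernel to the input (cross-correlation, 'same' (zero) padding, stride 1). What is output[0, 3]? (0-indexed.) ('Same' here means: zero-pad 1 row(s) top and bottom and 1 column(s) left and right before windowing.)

The receptive field on the zero-padded input at this output position is [0 0 0 / 10 10 6 / 10 14 10]. Elementwise product with the kernel and sum: 0·3 + 0·1 + 10·-1 + 10·1 + 14·-2 + 10·-2.

-48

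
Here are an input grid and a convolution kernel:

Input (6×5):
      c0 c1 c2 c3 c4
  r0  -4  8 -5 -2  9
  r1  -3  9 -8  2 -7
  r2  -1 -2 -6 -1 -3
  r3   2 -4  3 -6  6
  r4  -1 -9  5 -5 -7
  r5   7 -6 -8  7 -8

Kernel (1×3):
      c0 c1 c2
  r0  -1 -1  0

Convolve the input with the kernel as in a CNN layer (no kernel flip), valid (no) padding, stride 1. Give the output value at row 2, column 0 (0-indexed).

3

The receptive field on the input at this output position is [-1 -2 -6]. Elementwise product with the kernel and sum: -1·-1 + -2·-1.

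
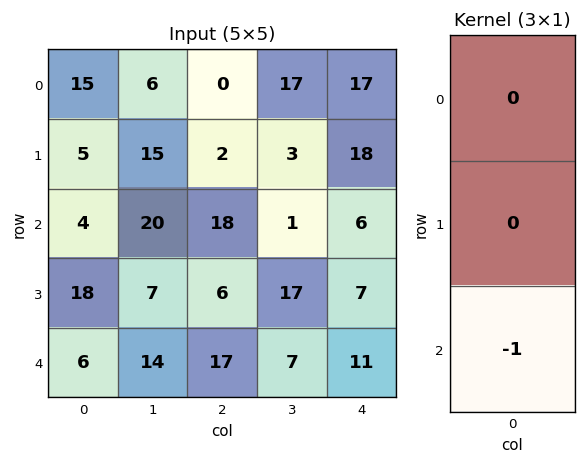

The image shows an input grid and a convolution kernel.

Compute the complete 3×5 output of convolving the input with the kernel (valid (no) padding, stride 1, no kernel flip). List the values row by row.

-4 -20 -18 -1 -6
-18 -7 -6 -17 -7
-6 -14 -17 -7 -11

Output[0,0]: The receptive field on the input at this output position is [15 / 5 / 4]. Elementwise product with the kernel and sum: 4·-1.
Output[0,1]: The receptive field on the input at this output position is [6 / 15 / 20]. Elementwise product with the kernel and sum: 20·-1.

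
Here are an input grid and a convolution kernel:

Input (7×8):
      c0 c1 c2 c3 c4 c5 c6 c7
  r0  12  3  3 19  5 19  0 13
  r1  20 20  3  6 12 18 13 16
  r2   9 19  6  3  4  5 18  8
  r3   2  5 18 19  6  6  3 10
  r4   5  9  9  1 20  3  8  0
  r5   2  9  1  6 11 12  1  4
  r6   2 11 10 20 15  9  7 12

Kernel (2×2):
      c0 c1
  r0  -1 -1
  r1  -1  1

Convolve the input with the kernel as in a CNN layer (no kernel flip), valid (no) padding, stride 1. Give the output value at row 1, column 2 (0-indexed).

-12

The receptive field on the input at this output position is [3 6 / 6 3]. Elementwise product with the kernel and sum: 3·-1 + 6·-1 + 6·-1 + 3·1.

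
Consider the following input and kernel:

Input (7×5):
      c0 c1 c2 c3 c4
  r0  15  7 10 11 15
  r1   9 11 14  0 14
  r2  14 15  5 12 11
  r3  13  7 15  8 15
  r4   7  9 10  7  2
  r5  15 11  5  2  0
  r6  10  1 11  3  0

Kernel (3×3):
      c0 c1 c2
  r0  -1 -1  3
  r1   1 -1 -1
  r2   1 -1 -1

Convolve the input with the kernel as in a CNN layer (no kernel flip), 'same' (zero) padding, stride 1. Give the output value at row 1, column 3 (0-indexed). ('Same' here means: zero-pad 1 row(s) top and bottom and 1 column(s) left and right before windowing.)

The receptive field on the zero-padded input at this output position is [10 11 15 / 14 0 14 / 5 12 11]. Elementwise product with the kernel and sum: 10·-1 + 11·-1 + 15·3 + 14·1 + 0·-1 + 14·-1 + 5·1 + 12·-1 + 11·-1.

6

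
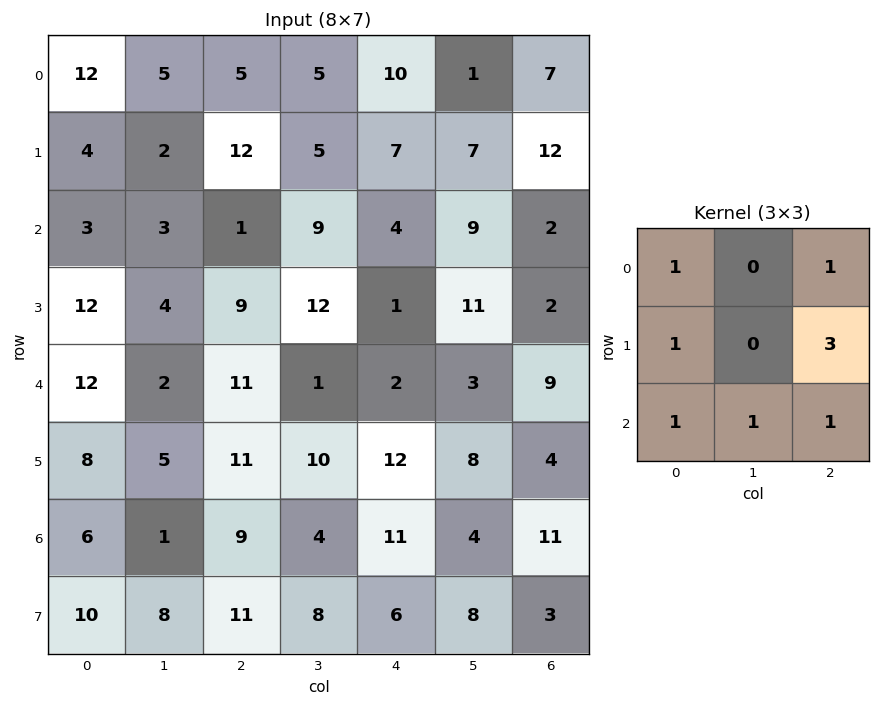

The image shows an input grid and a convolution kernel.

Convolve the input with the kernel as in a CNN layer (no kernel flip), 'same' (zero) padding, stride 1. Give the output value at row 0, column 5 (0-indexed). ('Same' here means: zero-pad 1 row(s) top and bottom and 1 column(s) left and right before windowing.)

The receptive field on the zero-padded input at this output position is [0 0 0 / 10 1 7 / 7 7 12]. Elementwise product with the kernel and sum: 0·1 + 0·1 + 10·1 + 7·3 + 7·1 + 7·1 + 12·1.

57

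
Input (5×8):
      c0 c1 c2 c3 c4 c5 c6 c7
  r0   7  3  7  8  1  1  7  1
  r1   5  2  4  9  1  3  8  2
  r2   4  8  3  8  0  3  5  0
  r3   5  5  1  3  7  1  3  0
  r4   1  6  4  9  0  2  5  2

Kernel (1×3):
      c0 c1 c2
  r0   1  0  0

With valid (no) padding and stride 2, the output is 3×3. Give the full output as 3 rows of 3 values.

Output[0,0]: The receptive field on the input at this output position is [7 3 7]. Elementwise product with the kernel and sum: 7·1.

7 7 1
4 3 0
1 4 0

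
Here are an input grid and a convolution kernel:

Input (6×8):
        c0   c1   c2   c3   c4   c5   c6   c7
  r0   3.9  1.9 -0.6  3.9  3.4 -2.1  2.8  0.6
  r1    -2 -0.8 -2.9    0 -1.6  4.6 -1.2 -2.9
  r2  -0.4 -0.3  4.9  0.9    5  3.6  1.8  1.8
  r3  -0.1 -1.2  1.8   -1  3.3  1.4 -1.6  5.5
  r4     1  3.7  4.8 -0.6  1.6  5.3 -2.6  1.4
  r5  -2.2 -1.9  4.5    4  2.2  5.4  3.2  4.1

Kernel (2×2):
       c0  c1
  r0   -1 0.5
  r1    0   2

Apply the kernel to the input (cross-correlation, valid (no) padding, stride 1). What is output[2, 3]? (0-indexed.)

The receptive field on the input at this output position is [0.9 5 / -1 3.3]. Elementwise product with the kernel and sum: 0.9·-1 + 5·0.5 + 3.3·2.

8.2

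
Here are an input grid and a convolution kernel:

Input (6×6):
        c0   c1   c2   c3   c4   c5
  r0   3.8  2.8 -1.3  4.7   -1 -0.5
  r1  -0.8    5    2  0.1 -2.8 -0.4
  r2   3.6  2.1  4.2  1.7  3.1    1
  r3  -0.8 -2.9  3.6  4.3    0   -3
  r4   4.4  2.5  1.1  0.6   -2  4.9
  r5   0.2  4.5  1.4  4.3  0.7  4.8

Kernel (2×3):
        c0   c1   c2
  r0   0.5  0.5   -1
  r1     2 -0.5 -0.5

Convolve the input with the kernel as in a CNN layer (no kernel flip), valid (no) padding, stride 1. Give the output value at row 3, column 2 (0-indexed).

The receptive field on the input at this output position is [3.6 4.3 0 / 1.1 0.6 -2]. Elementwise product with the kernel and sum: 3.6·0.5 + 4.3·0.5 + 0·-1 + 1.1·2 + 0.6·-0.5 + -2·-0.5.

6.85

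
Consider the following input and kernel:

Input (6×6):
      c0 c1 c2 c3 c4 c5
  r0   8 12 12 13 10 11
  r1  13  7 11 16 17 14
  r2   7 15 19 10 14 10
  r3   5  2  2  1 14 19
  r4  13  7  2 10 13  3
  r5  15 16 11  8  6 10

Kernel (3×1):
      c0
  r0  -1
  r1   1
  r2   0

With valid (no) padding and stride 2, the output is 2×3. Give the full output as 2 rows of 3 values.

5 -1 7
-2 -17 0

Output[0,0]: The receptive field on the input at this output position is [8 / 13 / 7]. Elementwise product with the kernel and sum: 8·-1 + 13·1.
Output[0,1]: The receptive field on the input at this output position is [12 / 11 / 19]. Elementwise product with the kernel and sum: 12·-1 + 11·1.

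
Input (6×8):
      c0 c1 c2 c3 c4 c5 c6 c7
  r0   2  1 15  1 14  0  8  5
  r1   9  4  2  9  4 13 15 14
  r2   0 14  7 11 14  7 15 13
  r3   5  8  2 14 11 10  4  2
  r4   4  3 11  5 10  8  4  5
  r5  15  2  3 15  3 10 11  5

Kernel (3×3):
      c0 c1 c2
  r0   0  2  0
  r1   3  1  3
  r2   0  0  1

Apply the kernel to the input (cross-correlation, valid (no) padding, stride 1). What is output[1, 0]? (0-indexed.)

The receptive field on the input at this output position is [9 4 2 / 0 14 7 / 5 8 2]. Elementwise product with the kernel and sum: 4·2 + 0·3 + 14·1 + 7·3 + 2·1.

45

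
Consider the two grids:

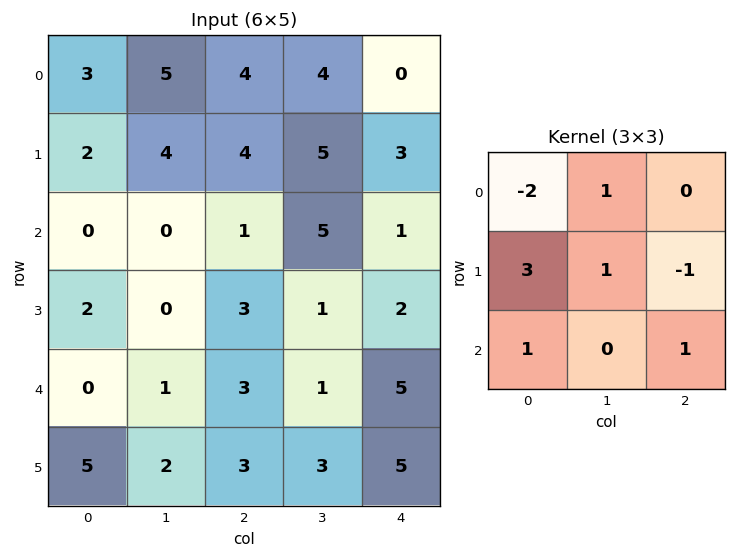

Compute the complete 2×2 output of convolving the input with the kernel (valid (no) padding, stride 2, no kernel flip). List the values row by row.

6 12
6 19

Output[0,0]: The receptive field on the input at this output position is [3 5 4 / 2 4 4 / 0 0 1]. Elementwise product with the kernel and sum: 3·-2 + 5·1 + 2·3 + 4·1 + 4·-1 + 0·1 + 1·1.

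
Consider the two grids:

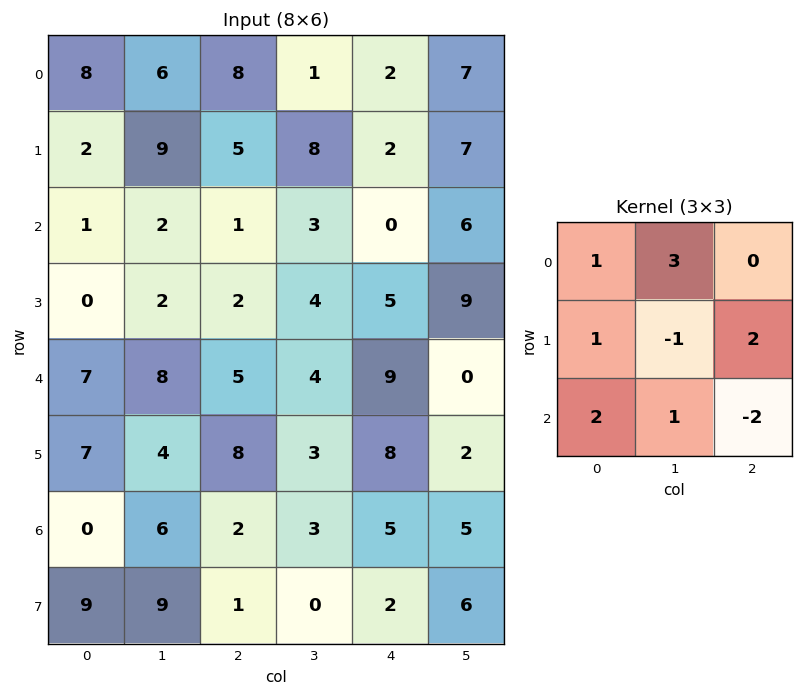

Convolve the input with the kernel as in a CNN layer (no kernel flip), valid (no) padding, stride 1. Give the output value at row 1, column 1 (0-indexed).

29

The receptive field on the input at this output position is [9 5 8 / 2 1 3 / 2 2 4]. Elementwise product with the kernel and sum: 9·1 + 5·3 + 2·1 + 1·-1 + 3·2 + 2·2 + 2·1 + 4·-2.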